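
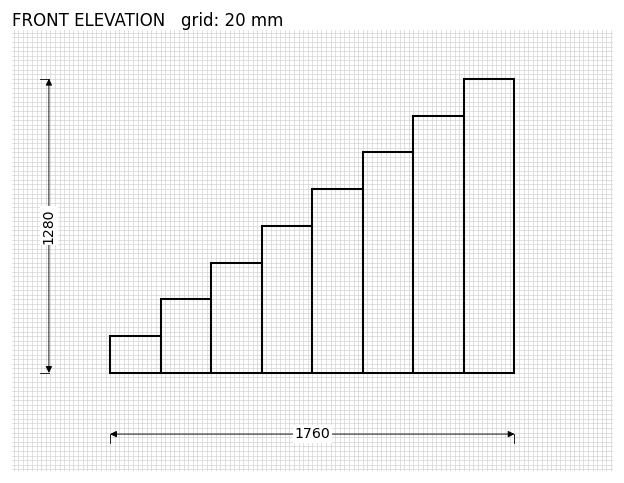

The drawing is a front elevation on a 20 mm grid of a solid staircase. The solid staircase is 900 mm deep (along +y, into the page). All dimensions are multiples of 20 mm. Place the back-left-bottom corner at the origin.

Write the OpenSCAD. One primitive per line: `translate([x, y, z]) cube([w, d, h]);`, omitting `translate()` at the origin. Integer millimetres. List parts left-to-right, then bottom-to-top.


cube([220, 900, 160]);
translate([220, 0, 0]) cube([220, 900, 320]);
translate([440, 0, 0]) cube([220, 900, 480]);
translate([660, 0, 0]) cube([220, 900, 640]);
translate([880, 0, 0]) cube([220, 900, 800]);
translate([1100, 0, 0]) cube([220, 900, 960]);
translate([1320, 0, 0]) cube([220, 900, 1120]);
translate([1540, 0, 0]) cube([220, 900, 1280]);


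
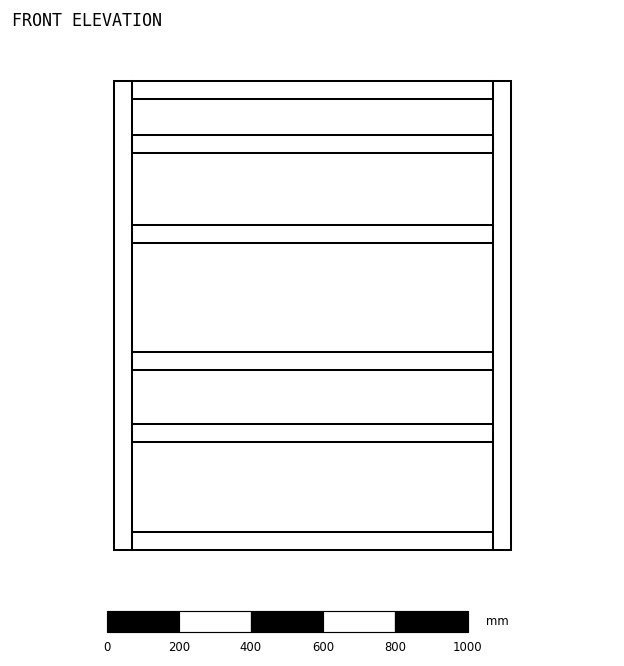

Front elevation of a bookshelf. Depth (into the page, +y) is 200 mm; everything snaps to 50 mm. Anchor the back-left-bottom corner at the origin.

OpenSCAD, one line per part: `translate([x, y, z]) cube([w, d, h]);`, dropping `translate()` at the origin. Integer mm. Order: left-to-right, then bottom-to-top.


cube([50, 200, 1300]);
translate([50, 0, 0]) cube([1000, 200, 50]);
translate([50, 0, 300]) cube([1000, 200, 50]);
translate([50, 0, 500]) cube([1000, 200, 50]);
translate([50, 0, 850]) cube([1000, 200, 50]);
translate([50, 0, 1100]) cube([1000, 200, 50]);
translate([50, 0, 1250]) cube([1000, 200, 50]);
translate([1050, 0, 0]) cube([50, 200, 1300]);


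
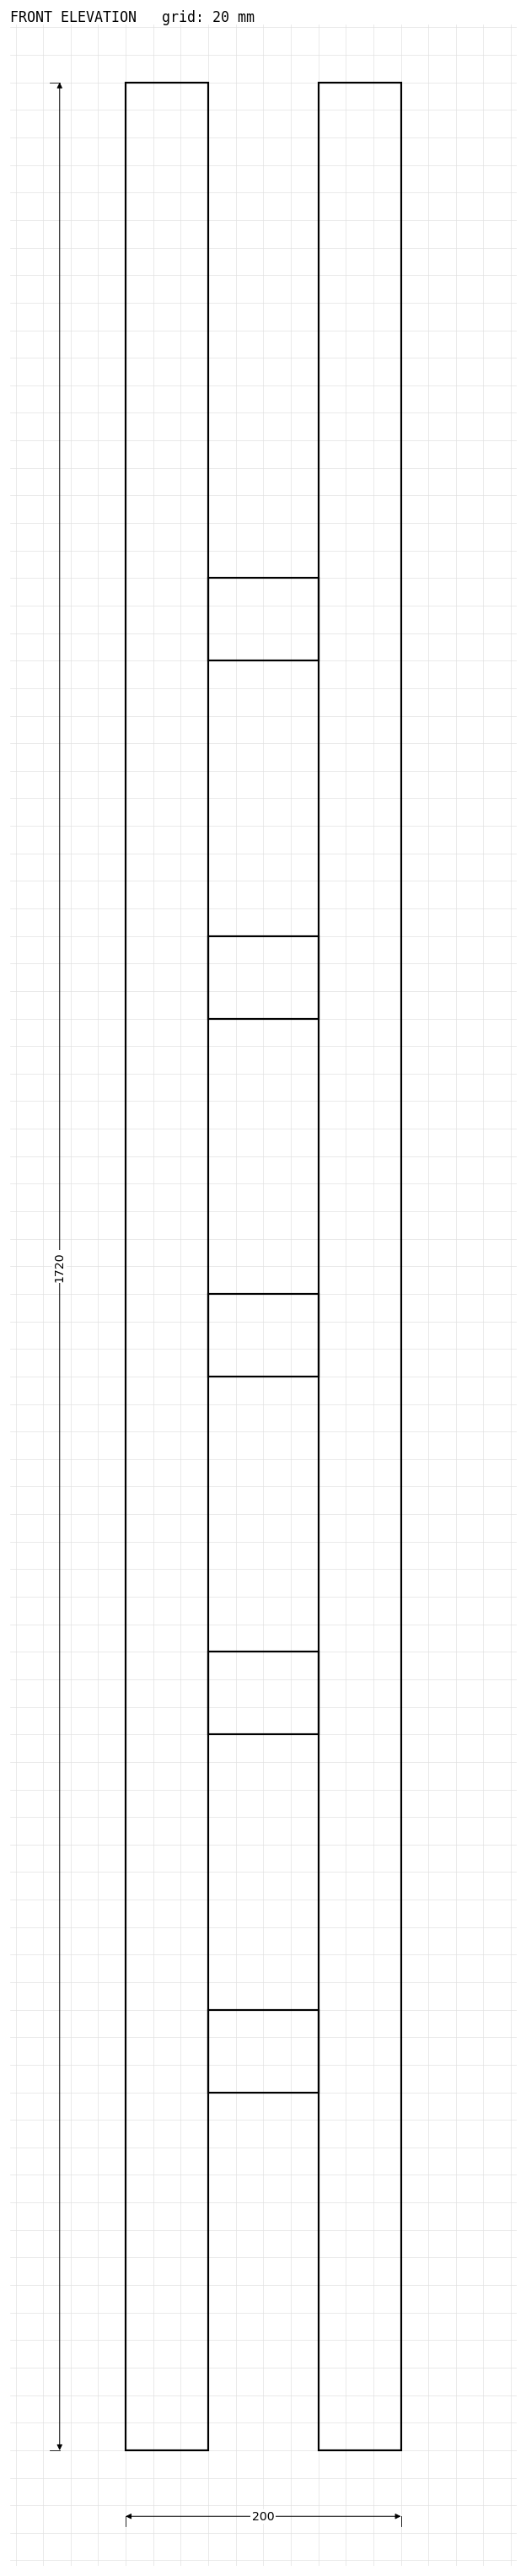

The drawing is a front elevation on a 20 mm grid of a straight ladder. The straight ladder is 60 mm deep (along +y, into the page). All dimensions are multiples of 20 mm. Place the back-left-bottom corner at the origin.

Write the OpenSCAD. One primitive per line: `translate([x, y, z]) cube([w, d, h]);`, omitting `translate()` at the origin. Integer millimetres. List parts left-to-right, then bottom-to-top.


cube([60, 60, 1720]);
translate([60, 0, 260]) cube([80, 60, 60]);
translate([60, 0, 520]) cube([80, 60, 60]);
translate([60, 0, 780]) cube([80, 60, 60]);
translate([60, 0, 1040]) cube([80, 60, 60]);
translate([60, 0, 1300]) cube([80, 60, 60]);
translate([140, 0, 0]) cube([60, 60, 1720]);


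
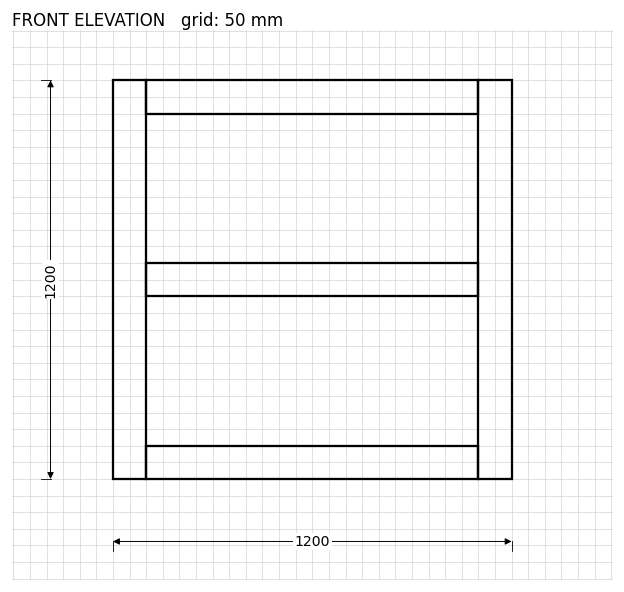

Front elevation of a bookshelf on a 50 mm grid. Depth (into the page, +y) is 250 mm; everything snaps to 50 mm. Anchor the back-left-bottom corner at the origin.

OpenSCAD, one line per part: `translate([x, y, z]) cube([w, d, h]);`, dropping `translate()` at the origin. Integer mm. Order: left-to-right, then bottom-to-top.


cube([100, 250, 1200]);
translate([100, 0, 0]) cube([1000, 250, 100]);
translate([100, 0, 550]) cube([1000, 250, 100]);
translate([100, 0, 1100]) cube([1000, 250, 100]);
translate([1100, 0, 0]) cube([100, 250, 1200]);


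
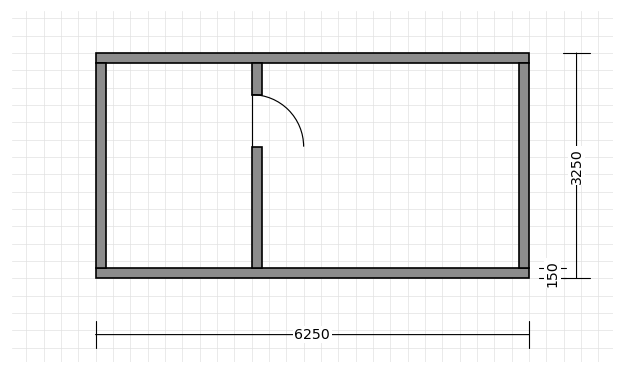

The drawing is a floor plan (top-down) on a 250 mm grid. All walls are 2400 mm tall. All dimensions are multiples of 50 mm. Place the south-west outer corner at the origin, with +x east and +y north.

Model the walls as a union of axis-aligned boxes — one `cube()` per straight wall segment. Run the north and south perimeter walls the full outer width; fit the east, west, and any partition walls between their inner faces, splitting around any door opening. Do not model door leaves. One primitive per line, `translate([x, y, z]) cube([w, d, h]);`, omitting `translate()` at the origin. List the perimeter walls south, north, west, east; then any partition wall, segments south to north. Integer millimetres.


cube([6250, 150, 2400]);
translate([0, 3100, 0]) cube([6250, 150, 2400]);
translate([0, 150, 0]) cube([150, 2950, 2400]);
translate([6100, 150, 0]) cube([150, 2950, 2400]);
translate([2250, 150, 0]) cube([150, 1750, 2400]);
translate([2250, 2650, 0]) cube([150, 450, 2400]);


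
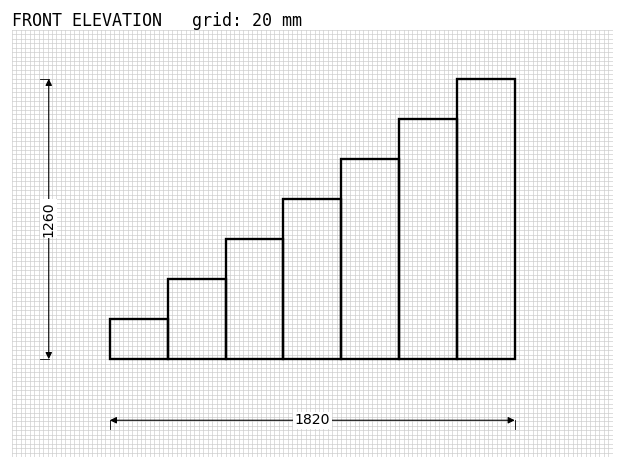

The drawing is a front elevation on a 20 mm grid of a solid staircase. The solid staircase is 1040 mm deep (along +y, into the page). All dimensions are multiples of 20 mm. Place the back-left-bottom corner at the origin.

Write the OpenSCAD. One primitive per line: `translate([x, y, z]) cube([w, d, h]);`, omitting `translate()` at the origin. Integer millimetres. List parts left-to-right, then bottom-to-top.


cube([260, 1040, 180]);
translate([260, 0, 0]) cube([260, 1040, 360]);
translate([520, 0, 0]) cube([260, 1040, 540]);
translate([780, 0, 0]) cube([260, 1040, 720]);
translate([1040, 0, 0]) cube([260, 1040, 900]);
translate([1300, 0, 0]) cube([260, 1040, 1080]);
translate([1560, 0, 0]) cube([260, 1040, 1260]);


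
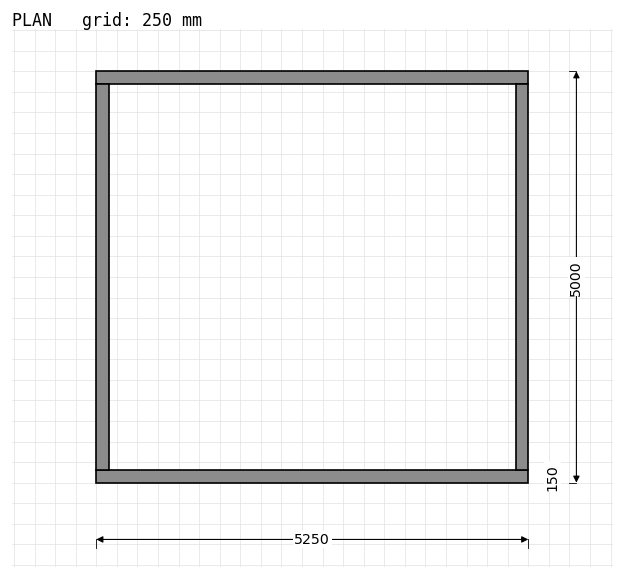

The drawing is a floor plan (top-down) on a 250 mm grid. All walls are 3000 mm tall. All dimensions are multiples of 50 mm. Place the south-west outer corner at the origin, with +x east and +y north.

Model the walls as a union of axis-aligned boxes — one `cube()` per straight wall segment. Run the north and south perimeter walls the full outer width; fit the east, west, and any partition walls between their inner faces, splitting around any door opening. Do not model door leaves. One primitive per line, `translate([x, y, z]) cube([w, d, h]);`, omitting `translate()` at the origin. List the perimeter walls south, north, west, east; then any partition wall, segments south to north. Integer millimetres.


cube([5250, 150, 3000]);
translate([0, 4850, 0]) cube([5250, 150, 3000]);
translate([0, 150, 0]) cube([150, 4700, 3000]);
translate([5100, 150, 0]) cube([150, 4700, 3000]);


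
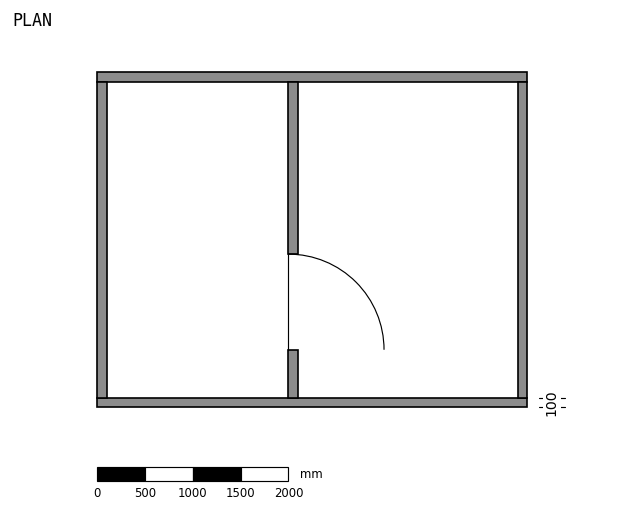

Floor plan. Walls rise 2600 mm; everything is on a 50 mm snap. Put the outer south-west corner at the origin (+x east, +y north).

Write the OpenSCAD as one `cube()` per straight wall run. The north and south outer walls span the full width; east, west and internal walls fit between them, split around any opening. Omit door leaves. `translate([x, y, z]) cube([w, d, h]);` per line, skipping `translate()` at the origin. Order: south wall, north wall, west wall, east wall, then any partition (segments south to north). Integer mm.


cube([4500, 100, 2600]);
translate([0, 3400, 0]) cube([4500, 100, 2600]);
translate([0, 100, 0]) cube([100, 3300, 2600]);
translate([4400, 100, 0]) cube([100, 3300, 2600]);
translate([2000, 100, 0]) cube([100, 500, 2600]);
translate([2000, 1600, 0]) cube([100, 1800, 2600]);


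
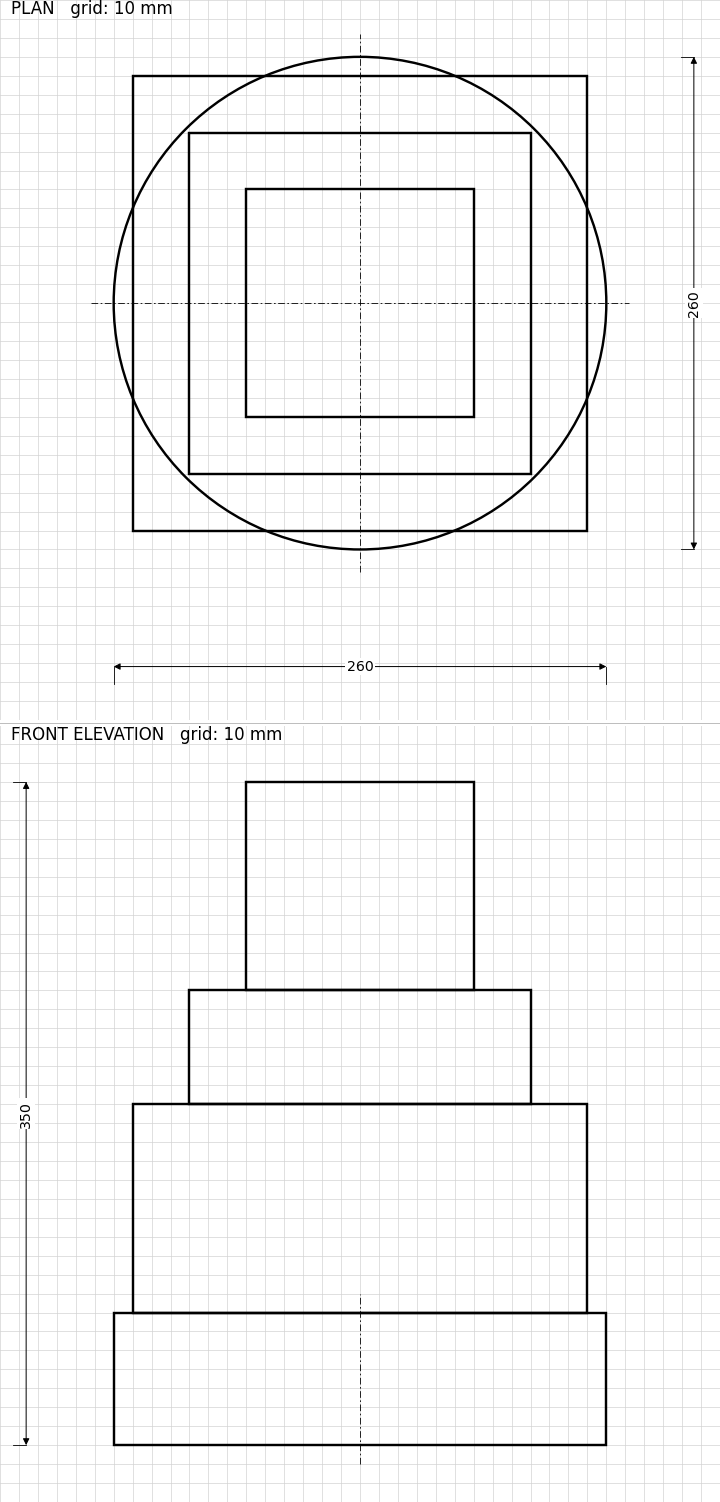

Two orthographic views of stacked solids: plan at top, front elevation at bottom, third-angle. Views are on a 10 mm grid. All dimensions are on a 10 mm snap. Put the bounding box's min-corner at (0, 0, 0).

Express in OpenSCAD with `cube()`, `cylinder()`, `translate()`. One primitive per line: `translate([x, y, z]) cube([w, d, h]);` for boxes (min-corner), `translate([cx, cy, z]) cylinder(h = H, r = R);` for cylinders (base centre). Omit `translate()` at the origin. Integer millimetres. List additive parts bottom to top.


translate([130, 130, 0]) cylinder(h = 70, r = 130);
translate([10, 10, 70]) cube([240, 240, 110]);
translate([40, 40, 180]) cube([180, 180, 60]);
translate([70, 70, 240]) cube([120, 120, 110]);


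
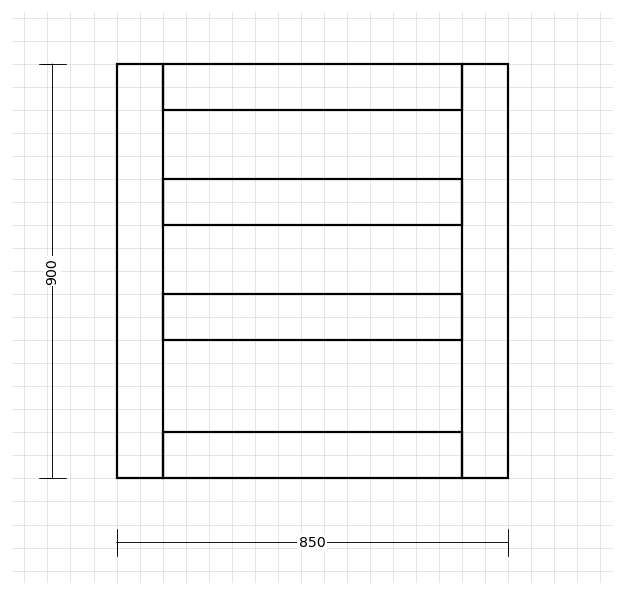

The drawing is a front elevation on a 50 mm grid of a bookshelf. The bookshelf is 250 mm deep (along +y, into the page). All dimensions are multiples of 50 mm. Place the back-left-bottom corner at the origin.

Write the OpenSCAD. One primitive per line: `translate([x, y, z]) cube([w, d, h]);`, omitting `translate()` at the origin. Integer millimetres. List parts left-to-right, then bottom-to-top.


cube([100, 250, 900]);
translate([100, 0, 0]) cube([650, 250, 100]);
translate([100, 0, 300]) cube([650, 250, 100]);
translate([100, 0, 550]) cube([650, 250, 100]);
translate([100, 0, 800]) cube([650, 250, 100]);
translate([750, 0, 0]) cube([100, 250, 900]);


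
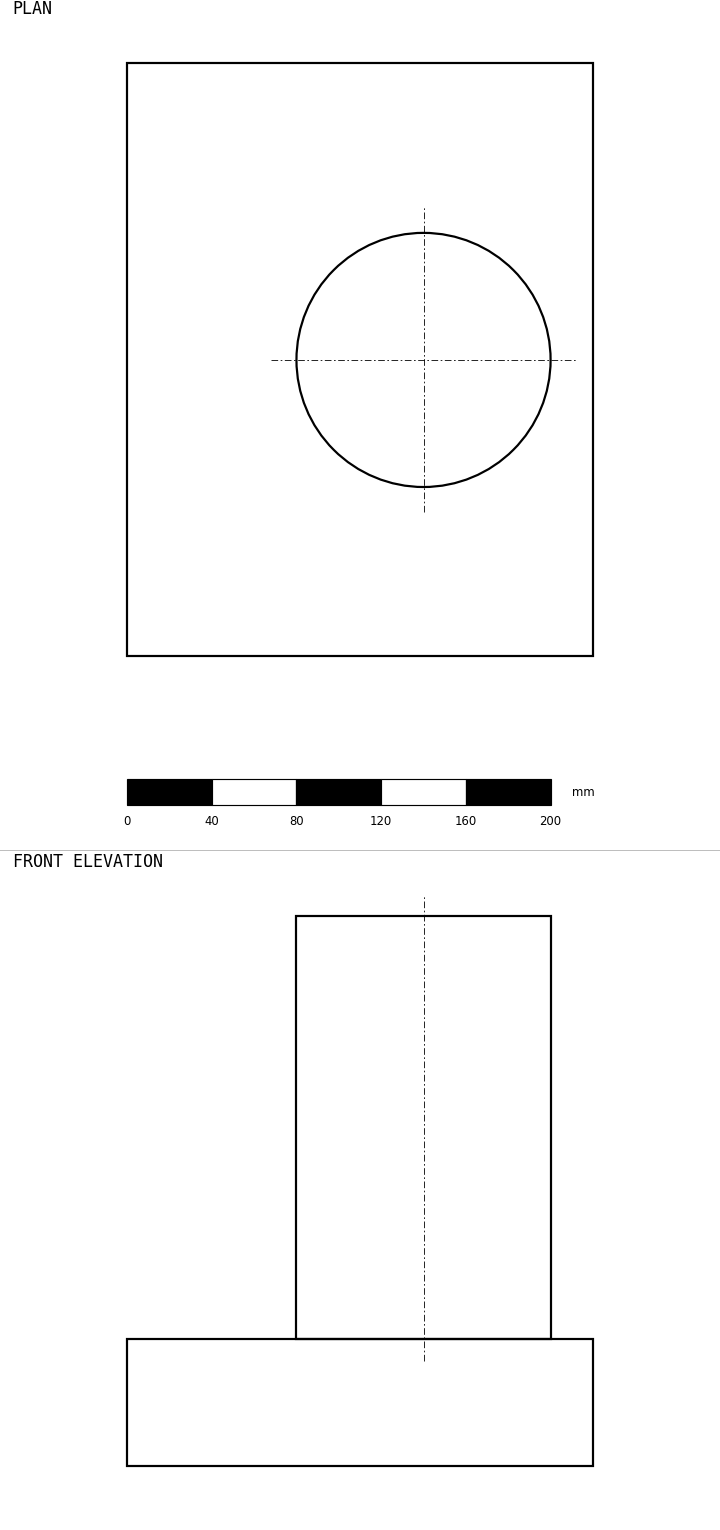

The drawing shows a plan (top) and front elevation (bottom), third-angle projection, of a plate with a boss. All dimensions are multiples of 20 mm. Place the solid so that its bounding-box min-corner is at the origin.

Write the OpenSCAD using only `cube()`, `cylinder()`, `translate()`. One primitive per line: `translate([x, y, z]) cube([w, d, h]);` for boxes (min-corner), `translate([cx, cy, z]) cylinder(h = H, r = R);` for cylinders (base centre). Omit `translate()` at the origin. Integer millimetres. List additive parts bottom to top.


cube([220, 280, 60]);
translate([140, 140, 60]) cylinder(h = 200, r = 60);


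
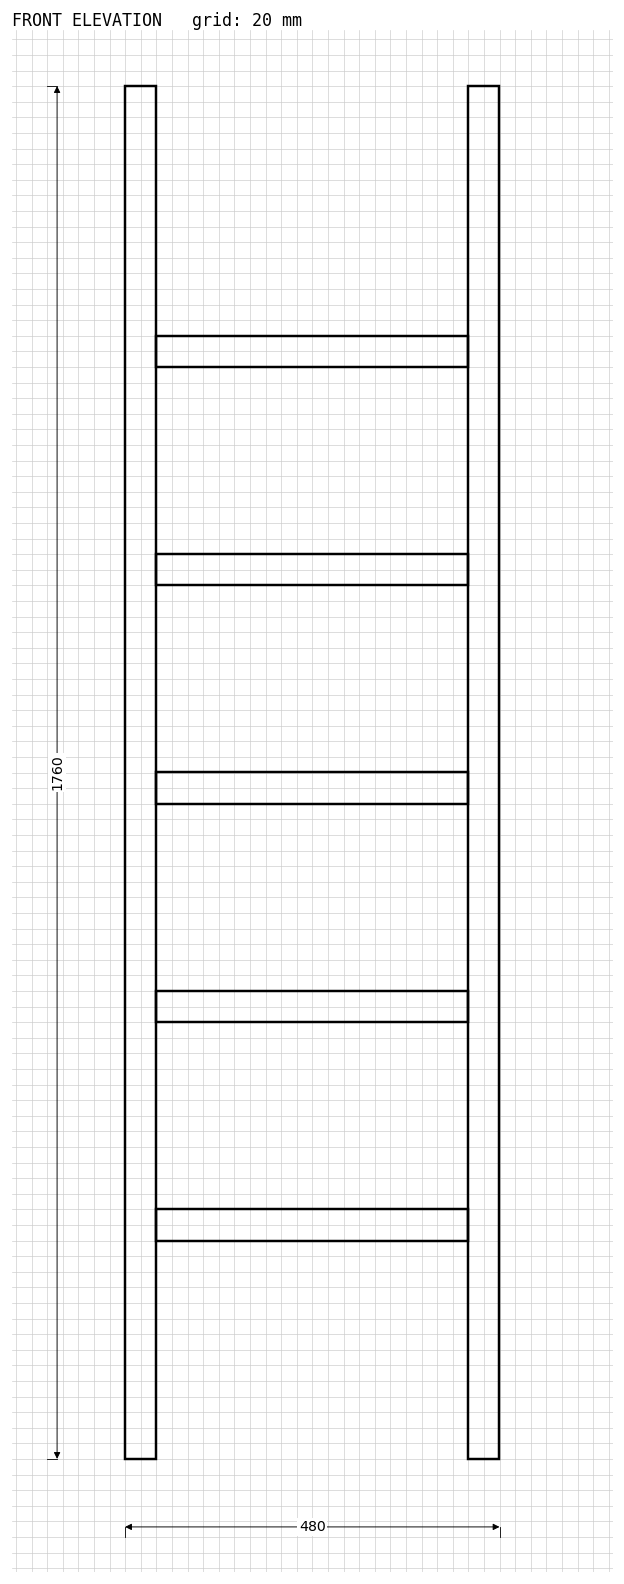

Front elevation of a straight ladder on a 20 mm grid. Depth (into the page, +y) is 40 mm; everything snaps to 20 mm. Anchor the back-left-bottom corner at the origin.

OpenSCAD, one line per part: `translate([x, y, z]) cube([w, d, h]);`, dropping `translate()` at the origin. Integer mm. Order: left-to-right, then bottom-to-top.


cube([40, 40, 1760]);
translate([40, 0, 280]) cube([400, 40, 40]);
translate([40, 0, 560]) cube([400, 40, 40]);
translate([40, 0, 840]) cube([400, 40, 40]);
translate([40, 0, 1120]) cube([400, 40, 40]);
translate([40, 0, 1400]) cube([400, 40, 40]);
translate([440, 0, 0]) cube([40, 40, 1760]);


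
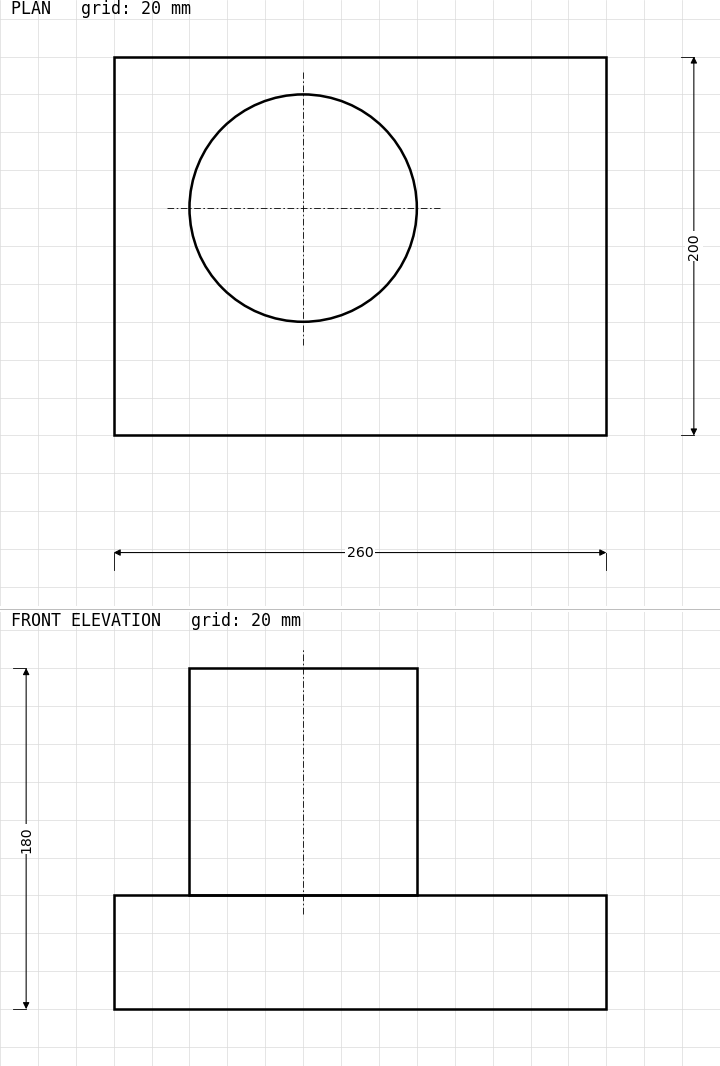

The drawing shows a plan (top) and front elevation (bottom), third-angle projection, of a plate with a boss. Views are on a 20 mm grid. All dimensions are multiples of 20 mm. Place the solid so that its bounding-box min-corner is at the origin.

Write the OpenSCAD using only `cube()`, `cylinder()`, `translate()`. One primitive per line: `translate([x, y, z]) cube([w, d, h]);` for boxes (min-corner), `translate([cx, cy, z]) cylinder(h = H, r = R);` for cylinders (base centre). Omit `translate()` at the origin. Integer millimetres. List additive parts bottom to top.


cube([260, 200, 60]);
translate([100, 120, 60]) cylinder(h = 120, r = 60);


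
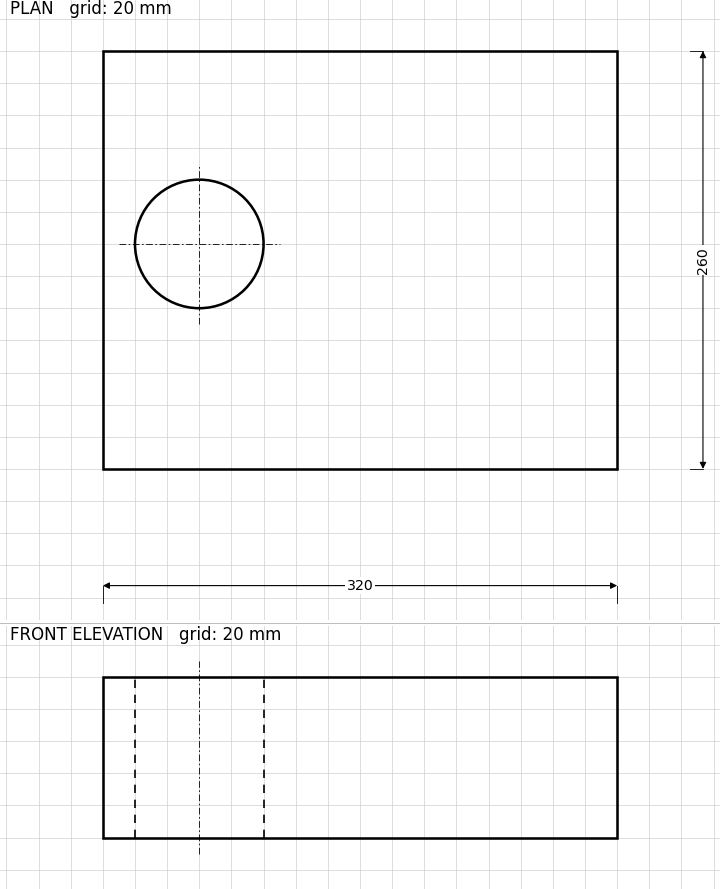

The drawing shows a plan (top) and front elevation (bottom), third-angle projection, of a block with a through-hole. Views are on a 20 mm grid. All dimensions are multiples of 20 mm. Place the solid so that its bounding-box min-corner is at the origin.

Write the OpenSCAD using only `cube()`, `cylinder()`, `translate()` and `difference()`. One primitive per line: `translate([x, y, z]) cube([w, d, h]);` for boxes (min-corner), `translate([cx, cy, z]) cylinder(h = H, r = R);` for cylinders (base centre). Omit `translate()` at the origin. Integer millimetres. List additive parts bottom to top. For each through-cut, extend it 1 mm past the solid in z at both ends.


difference() {
  cube([320, 260, 100]);
  translate([60, 140, -1]) cylinder(h = 102, r = 40);
}


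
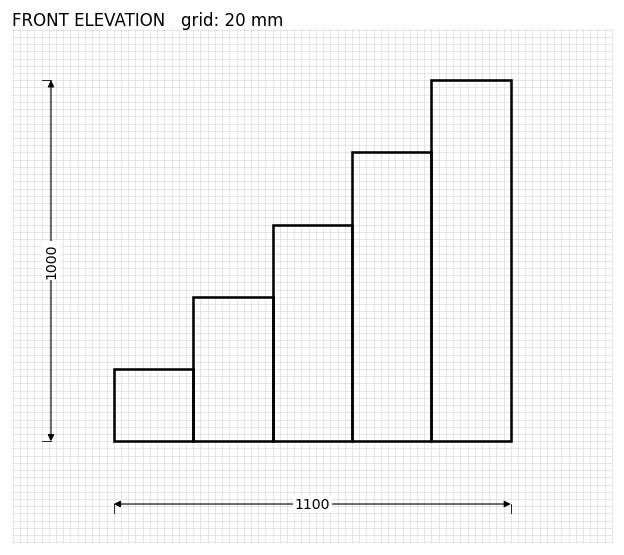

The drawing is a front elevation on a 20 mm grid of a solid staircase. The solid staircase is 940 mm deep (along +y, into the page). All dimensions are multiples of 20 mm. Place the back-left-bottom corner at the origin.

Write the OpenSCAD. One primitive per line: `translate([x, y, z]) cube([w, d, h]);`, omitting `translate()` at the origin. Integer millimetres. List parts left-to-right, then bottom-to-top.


cube([220, 940, 200]);
translate([220, 0, 0]) cube([220, 940, 400]);
translate([440, 0, 0]) cube([220, 940, 600]);
translate([660, 0, 0]) cube([220, 940, 800]);
translate([880, 0, 0]) cube([220, 940, 1000]);


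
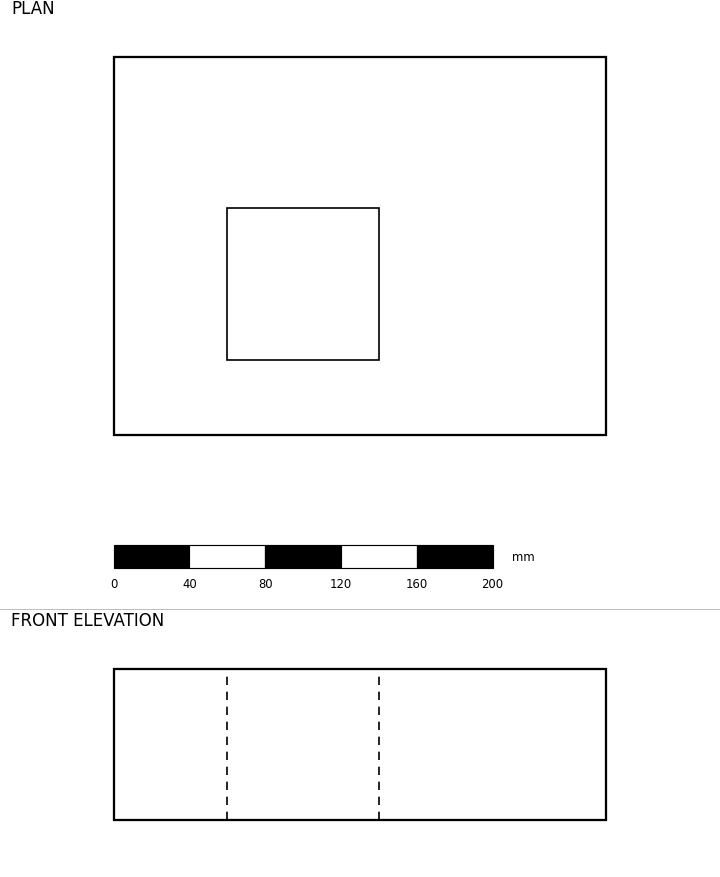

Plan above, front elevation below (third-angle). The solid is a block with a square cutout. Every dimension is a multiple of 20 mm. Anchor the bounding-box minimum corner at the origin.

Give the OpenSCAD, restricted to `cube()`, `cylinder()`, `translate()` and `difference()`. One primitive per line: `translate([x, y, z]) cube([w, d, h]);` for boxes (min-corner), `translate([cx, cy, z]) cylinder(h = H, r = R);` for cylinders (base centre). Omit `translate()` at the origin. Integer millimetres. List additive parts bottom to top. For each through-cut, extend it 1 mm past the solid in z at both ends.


difference() {
  cube([260, 200, 80]);
  translate([60, 40, -1]) cube([80, 80, 82]);
}


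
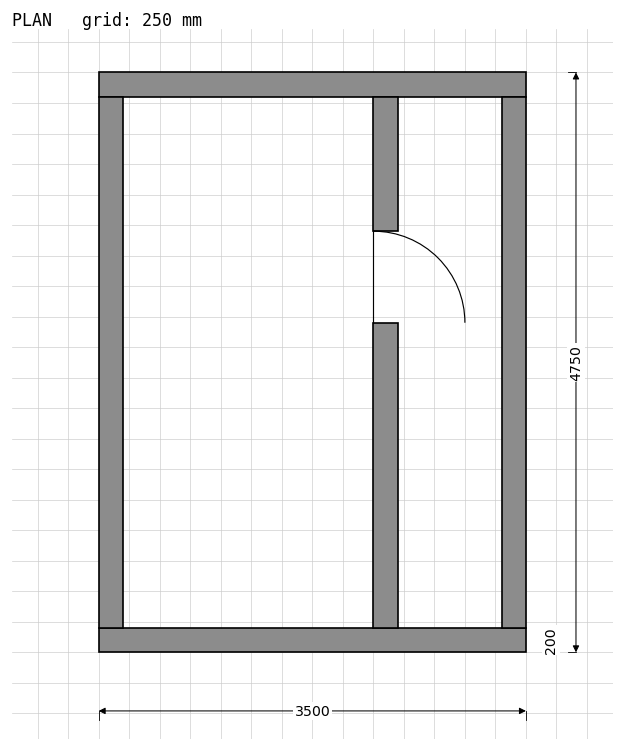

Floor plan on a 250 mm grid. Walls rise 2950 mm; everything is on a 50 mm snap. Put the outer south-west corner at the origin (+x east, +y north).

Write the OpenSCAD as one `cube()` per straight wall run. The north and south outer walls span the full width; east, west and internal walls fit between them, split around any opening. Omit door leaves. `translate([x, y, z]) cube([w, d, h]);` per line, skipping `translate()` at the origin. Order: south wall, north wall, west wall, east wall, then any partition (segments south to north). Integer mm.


cube([3500, 200, 2950]);
translate([0, 4550, 0]) cube([3500, 200, 2950]);
translate([0, 200, 0]) cube([200, 4350, 2950]);
translate([3300, 200, 0]) cube([200, 4350, 2950]);
translate([2250, 200, 0]) cube([200, 2500, 2950]);
translate([2250, 3450, 0]) cube([200, 1100, 2950]);


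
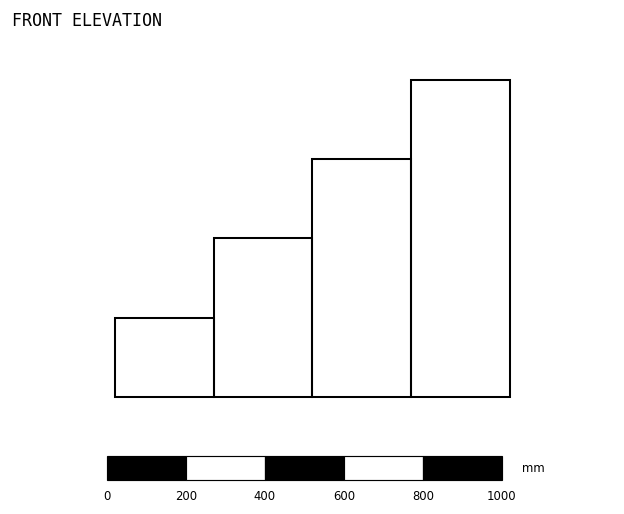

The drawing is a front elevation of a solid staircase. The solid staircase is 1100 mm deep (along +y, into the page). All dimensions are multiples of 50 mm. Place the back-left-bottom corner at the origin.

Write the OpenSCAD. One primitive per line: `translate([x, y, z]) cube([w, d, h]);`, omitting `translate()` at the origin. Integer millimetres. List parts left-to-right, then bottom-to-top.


cube([250, 1100, 200]);
translate([250, 0, 0]) cube([250, 1100, 400]);
translate([500, 0, 0]) cube([250, 1100, 600]);
translate([750, 0, 0]) cube([250, 1100, 800]);


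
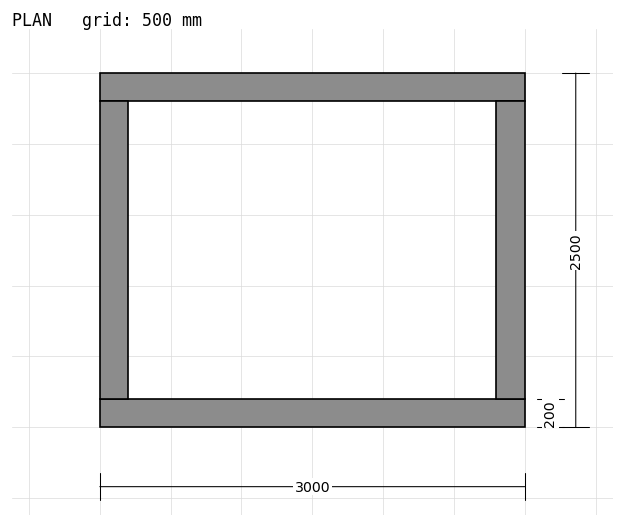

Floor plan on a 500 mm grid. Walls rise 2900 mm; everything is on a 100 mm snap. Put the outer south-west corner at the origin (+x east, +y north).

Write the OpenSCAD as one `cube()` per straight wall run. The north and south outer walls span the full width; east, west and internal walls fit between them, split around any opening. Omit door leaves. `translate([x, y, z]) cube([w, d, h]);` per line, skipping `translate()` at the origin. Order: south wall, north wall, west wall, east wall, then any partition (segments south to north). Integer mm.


cube([3000, 200, 2900]);
translate([0, 2300, 0]) cube([3000, 200, 2900]);
translate([0, 200, 0]) cube([200, 2100, 2900]);
translate([2800, 200, 0]) cube([200, 2100, 2900]);


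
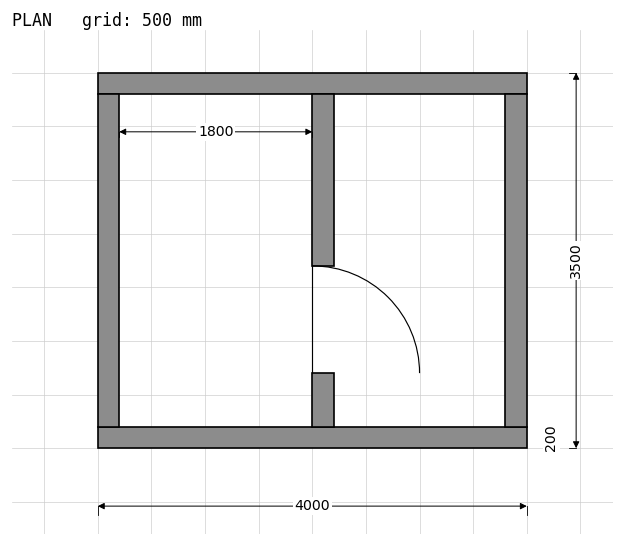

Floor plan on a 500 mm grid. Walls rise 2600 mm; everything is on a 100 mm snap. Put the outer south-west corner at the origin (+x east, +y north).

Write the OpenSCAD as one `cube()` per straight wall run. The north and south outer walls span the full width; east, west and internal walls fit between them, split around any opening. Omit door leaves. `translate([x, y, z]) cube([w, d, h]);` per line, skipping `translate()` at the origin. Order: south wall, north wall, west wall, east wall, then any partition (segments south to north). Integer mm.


cube([4000, 200, 2600]);
translate([0, 3300, 0]) cube([4000, 200, 2600]);
translate([0, 200, 0]) cube([200, 3100, 2600]);
translate([3800, 200, 0]) cube([200, 3100, 2600]);
translate([2000, 200, 0]) cube([200, 500, 2600]);
translate([2000, 1700, 0]) cube([200, 1600, 2600]);


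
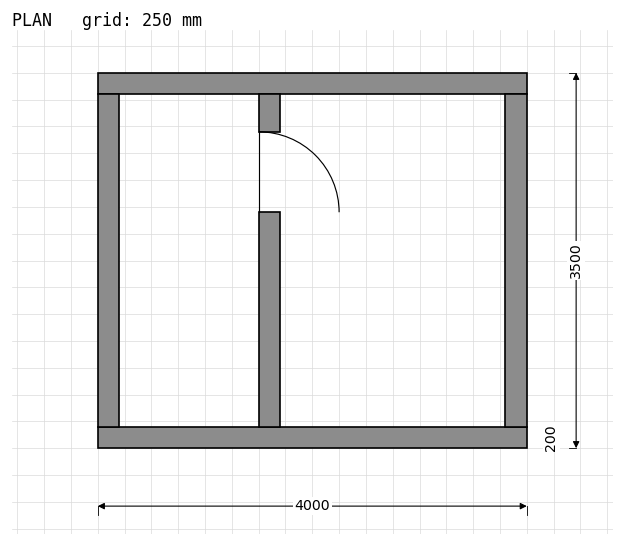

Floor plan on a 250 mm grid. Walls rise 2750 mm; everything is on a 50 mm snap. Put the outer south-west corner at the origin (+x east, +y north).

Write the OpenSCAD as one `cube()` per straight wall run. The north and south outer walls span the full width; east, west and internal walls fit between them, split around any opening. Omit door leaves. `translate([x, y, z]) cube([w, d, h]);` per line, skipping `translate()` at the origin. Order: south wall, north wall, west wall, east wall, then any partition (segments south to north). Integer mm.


cube([4000, 200, 2750]);
translate([0, 3300, 0]) cube([4000, 200, 2750]);
translate([0, 200, 0]) cube([200, 3100, 2750]);
translate([3800, 200, 0]) cube([200, 3100, 2750]);
translate([1500, 200, 0]) cube([200, 2000, 2750]);
translate([1500, 2950, 0]) cube([200, 350, 2750]);


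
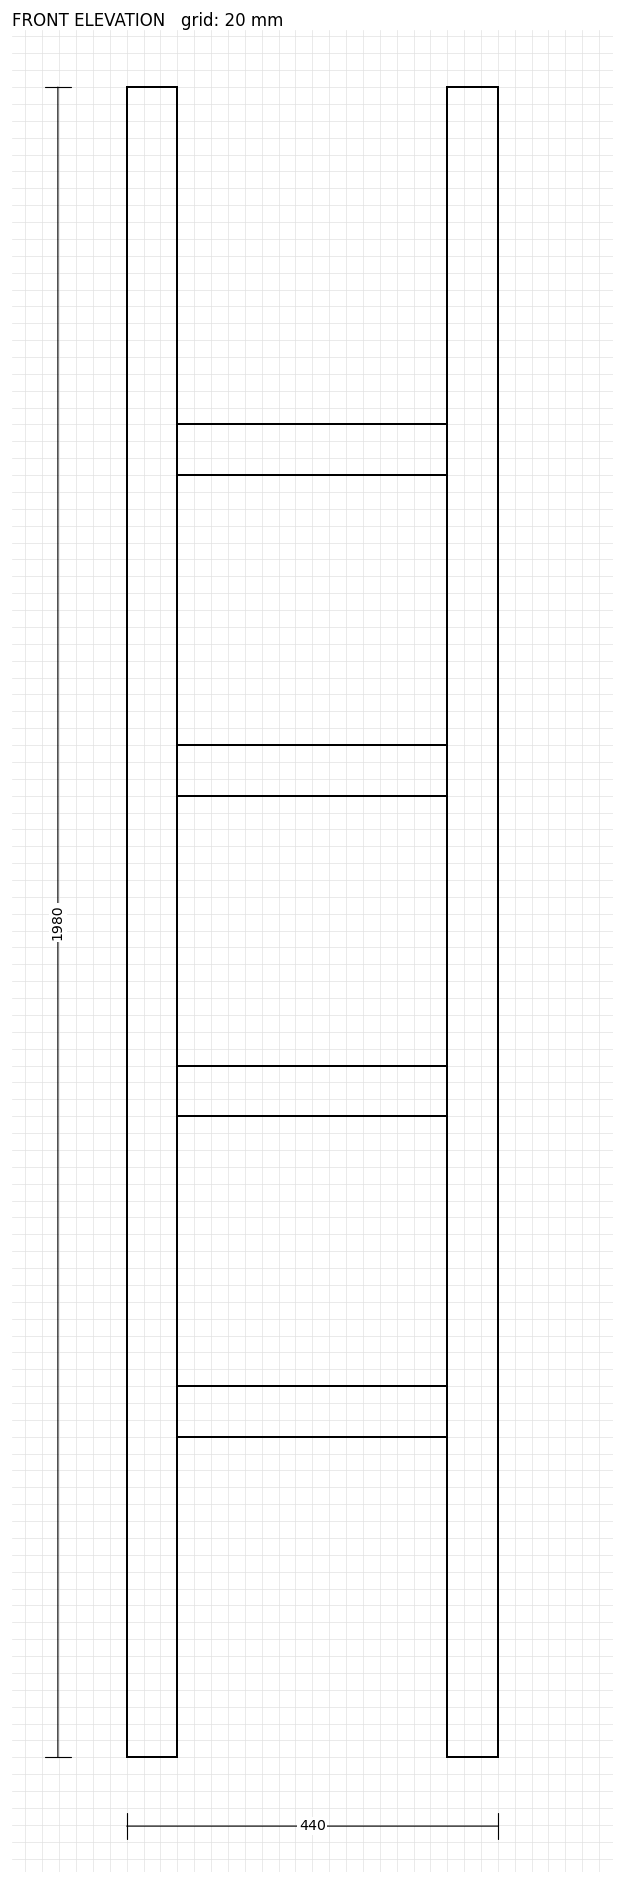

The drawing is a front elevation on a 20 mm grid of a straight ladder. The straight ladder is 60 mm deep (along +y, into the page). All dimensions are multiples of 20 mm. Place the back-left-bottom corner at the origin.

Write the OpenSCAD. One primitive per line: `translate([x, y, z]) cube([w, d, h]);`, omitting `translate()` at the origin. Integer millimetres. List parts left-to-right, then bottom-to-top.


cube([60, 60, 1980]);
translate([60, 0, 380]) cube([320, 60, 60]);
translate([60, 0, 760]) cube([320, 60, 60]);
translate([60, 0, 1140]) cube([320, 60, 60]);
translate([60, 0, 1520]) cube([320, 60, 60]);
translate([380, 0, 0]) cube([60, 60, 1980]);


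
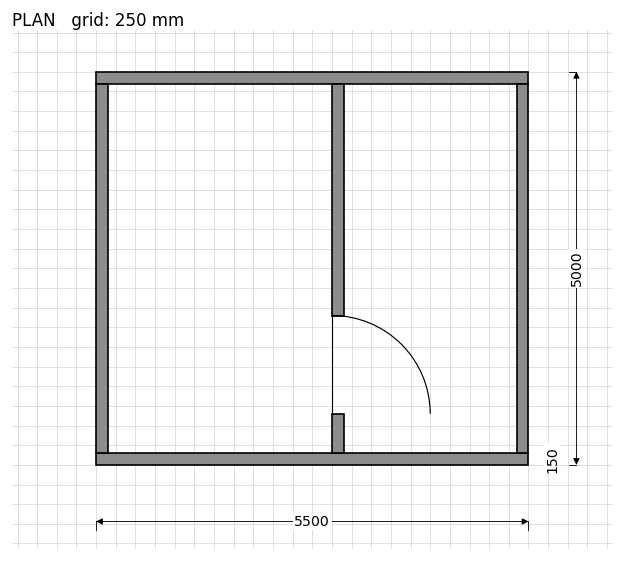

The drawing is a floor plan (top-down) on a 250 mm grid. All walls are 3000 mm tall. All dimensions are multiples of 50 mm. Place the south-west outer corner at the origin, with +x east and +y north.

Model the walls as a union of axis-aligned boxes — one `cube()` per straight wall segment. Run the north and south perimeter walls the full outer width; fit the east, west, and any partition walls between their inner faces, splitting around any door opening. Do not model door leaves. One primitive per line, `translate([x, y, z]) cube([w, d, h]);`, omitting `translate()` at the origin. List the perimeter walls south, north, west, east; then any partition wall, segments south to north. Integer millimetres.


cube([5500, 150, 3000]);
translate([0, 4850, 0]) cube([5500, 150, 3000]);
translate([0, 150, 0]) cube([150, 4700, 3000]);
translate([5350, 150, 0]) cube([150, 4700, 3000]);
translate([3000, 150, 0]) cube([150, 500, 3000]);
translate([3000, 1900, 0]) cube([150, 2950, 3000]);


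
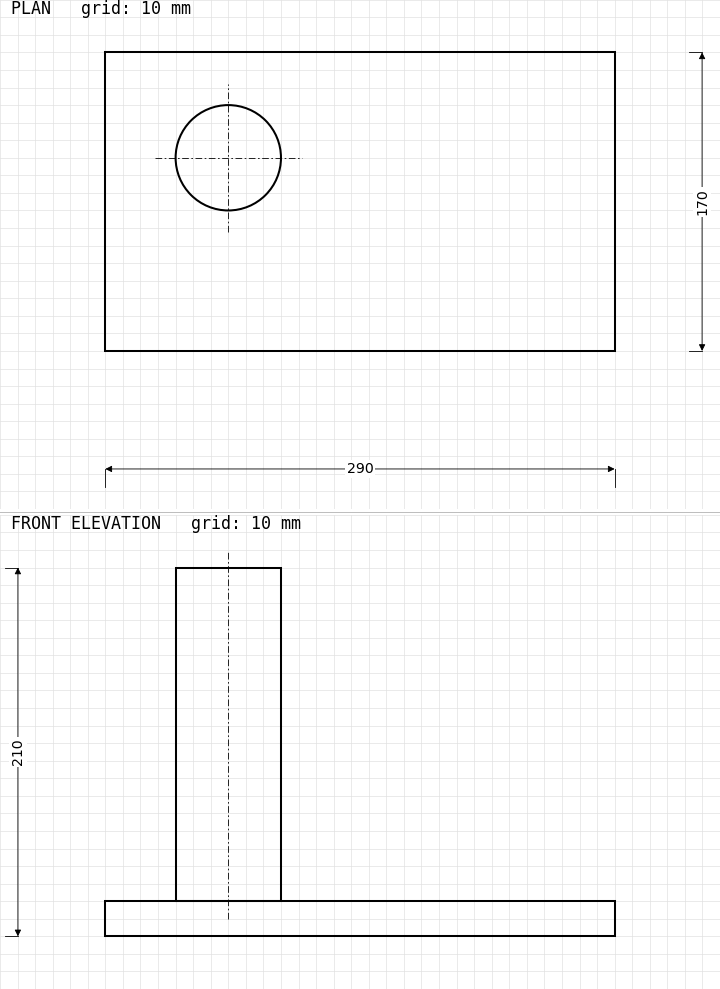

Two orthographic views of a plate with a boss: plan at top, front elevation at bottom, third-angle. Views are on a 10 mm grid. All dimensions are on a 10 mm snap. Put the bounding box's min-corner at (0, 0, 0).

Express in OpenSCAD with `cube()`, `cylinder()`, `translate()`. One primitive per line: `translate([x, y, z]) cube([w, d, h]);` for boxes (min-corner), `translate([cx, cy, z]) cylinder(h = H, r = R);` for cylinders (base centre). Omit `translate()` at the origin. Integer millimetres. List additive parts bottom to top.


cube([290, 170, 20]);
translate([70, 110, 20]) cylinder(h = 190, r = 30);


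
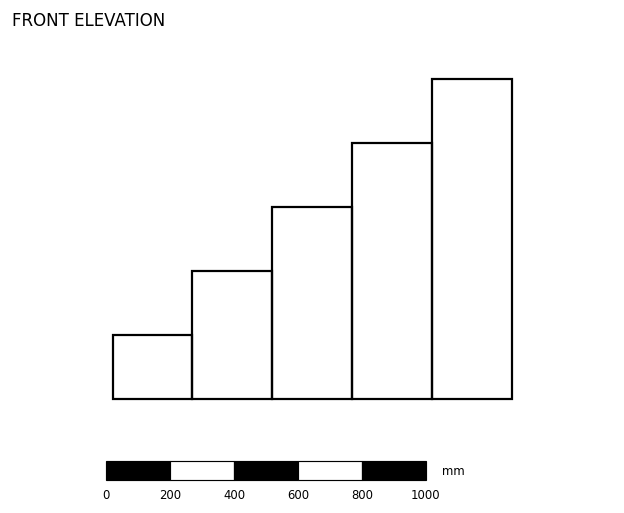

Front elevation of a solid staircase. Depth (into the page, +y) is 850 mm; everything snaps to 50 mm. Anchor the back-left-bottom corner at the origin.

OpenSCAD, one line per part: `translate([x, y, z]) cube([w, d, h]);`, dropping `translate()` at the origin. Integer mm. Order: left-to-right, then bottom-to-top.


cube([250, 850, 200]);
translate([250, 0, 0]) cube([250, 850, 400]);
translate([500, 0, 0]) cube([250, 850, 600]);
translate([750, 0, 0]) cube([250, 850, 800]);
translate([1000, 0, 0]) cube([250, 850, 1000]);


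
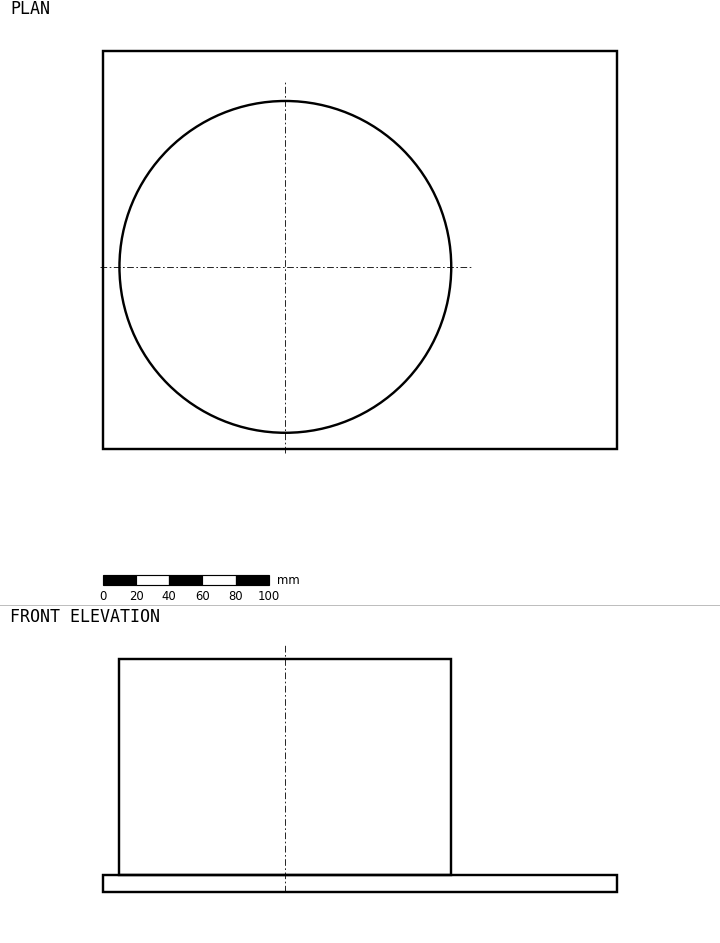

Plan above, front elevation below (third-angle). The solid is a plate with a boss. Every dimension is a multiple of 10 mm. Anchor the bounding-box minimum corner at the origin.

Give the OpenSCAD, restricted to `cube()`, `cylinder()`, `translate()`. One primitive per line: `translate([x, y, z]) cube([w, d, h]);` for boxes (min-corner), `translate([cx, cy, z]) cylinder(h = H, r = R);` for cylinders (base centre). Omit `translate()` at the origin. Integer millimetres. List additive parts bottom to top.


cube([310, 240, 10]);
translate([110, 110, 10]) cylinder(h = 130, r = 100);


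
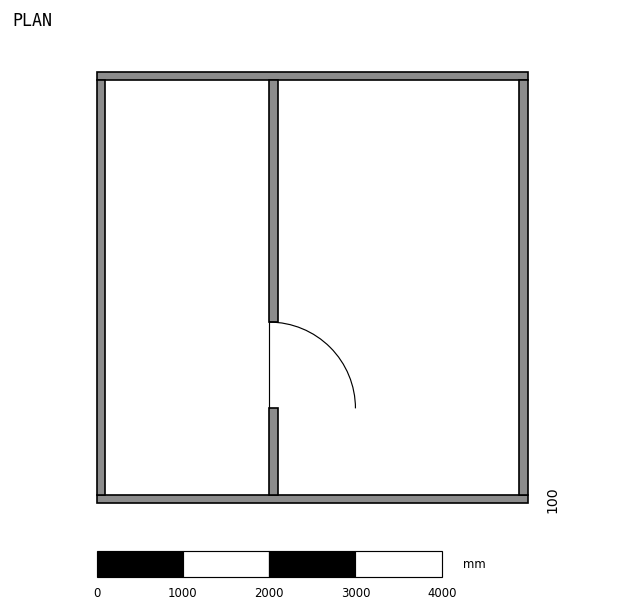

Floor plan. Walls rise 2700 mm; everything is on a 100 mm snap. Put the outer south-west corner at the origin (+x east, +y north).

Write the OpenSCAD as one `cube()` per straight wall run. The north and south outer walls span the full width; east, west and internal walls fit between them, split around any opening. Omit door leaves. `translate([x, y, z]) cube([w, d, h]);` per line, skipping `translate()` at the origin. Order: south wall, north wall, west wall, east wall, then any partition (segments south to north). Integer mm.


cube([5000, 100, 2700]);
translate([0, 4900, 0]) cube([5000, 100, 2700]);
translate([0, 100, 0]) cube([100, 4800, 2700]);
translate([4900, 100, 0]) cube([100, 4800, 2700]);
translate([2000, 100, 0]) cube([100, 1000, 2700]);
translate([2000, 2100, 0]) cube([100, 2800, 2700]);


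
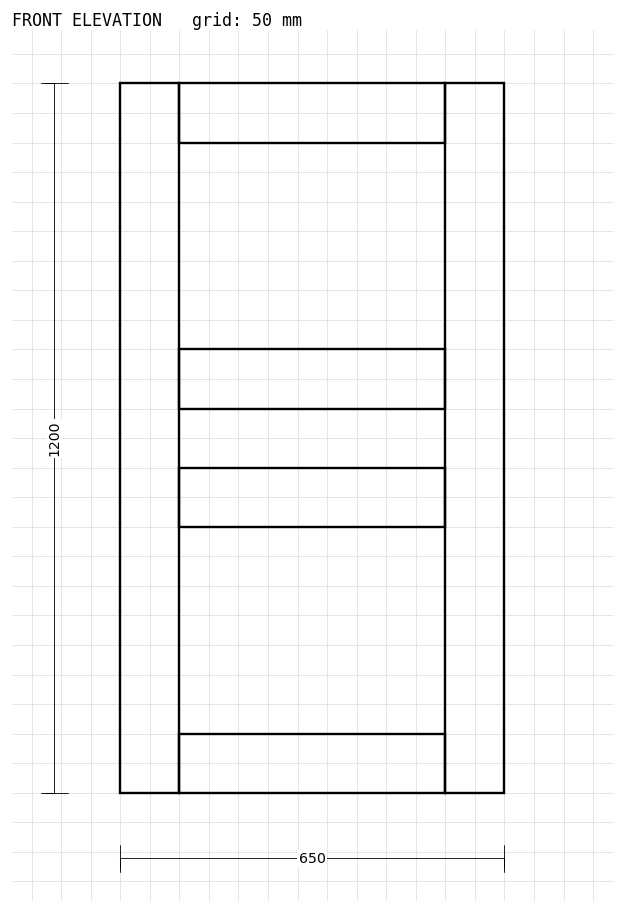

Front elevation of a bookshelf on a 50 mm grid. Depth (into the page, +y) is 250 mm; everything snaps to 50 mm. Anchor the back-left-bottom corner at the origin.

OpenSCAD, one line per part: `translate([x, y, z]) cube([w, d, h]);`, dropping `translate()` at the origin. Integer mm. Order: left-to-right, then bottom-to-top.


cube([100, 250, 1200]);
translate([100, 0, 0]) cube([450, 250, 100]);
translate([100, 0, 450]) cube([450, 250, 100]);
translate([100, 0, 650]) cube([450, 250, 100]);
translate([100, 0, 1100]) cube([450, 250, 100]);
translate([550, 0, 0]) cube([100, 250, 1200]);


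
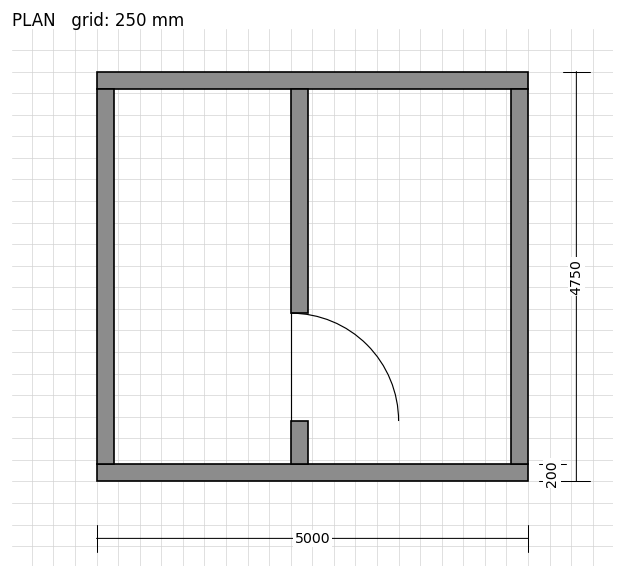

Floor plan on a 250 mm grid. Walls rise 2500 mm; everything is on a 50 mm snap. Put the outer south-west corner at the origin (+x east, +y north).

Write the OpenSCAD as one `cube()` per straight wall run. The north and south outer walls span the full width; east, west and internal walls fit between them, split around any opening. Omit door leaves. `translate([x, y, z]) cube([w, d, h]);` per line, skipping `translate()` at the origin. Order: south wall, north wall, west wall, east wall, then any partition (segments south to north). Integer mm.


cube([5000, 200, 2500]);
translate([0, 4550, 0]) cube([5000, 200, 2500]);
translate([0, 200, 0]) cube([200, 4350, 2500]);
translate([4800, 200, 0]) cube([200, 4350, 2500]);
translate([2250, 200, 0]) cube([200, 500, 2500]);
translate([2250, 1950, 0]) cube([200, 2600, 2500]);


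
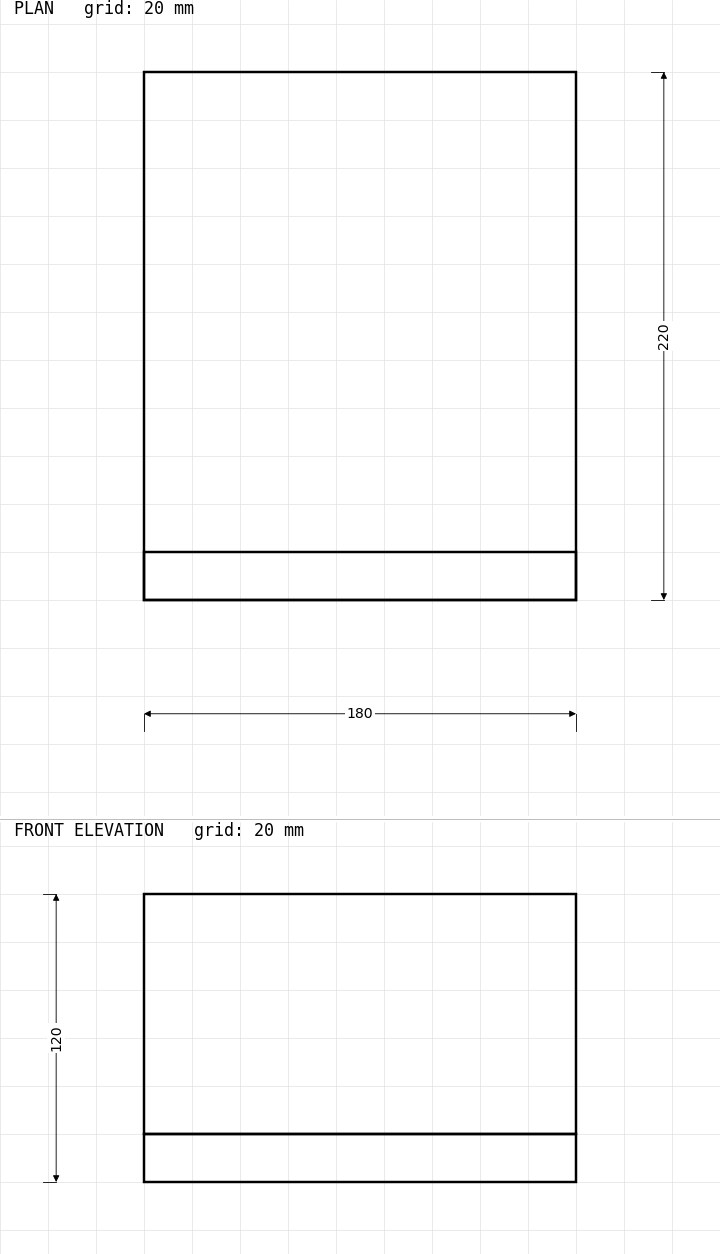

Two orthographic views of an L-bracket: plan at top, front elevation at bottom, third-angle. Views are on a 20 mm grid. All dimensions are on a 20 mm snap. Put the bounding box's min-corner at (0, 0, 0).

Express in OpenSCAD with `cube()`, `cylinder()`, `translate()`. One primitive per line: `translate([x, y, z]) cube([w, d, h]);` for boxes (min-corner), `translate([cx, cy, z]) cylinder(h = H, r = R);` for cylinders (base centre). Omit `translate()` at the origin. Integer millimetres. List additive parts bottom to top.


cube([180, 220, 20]);
translate([0, 0, 20]) cube([180, 20, 100]);


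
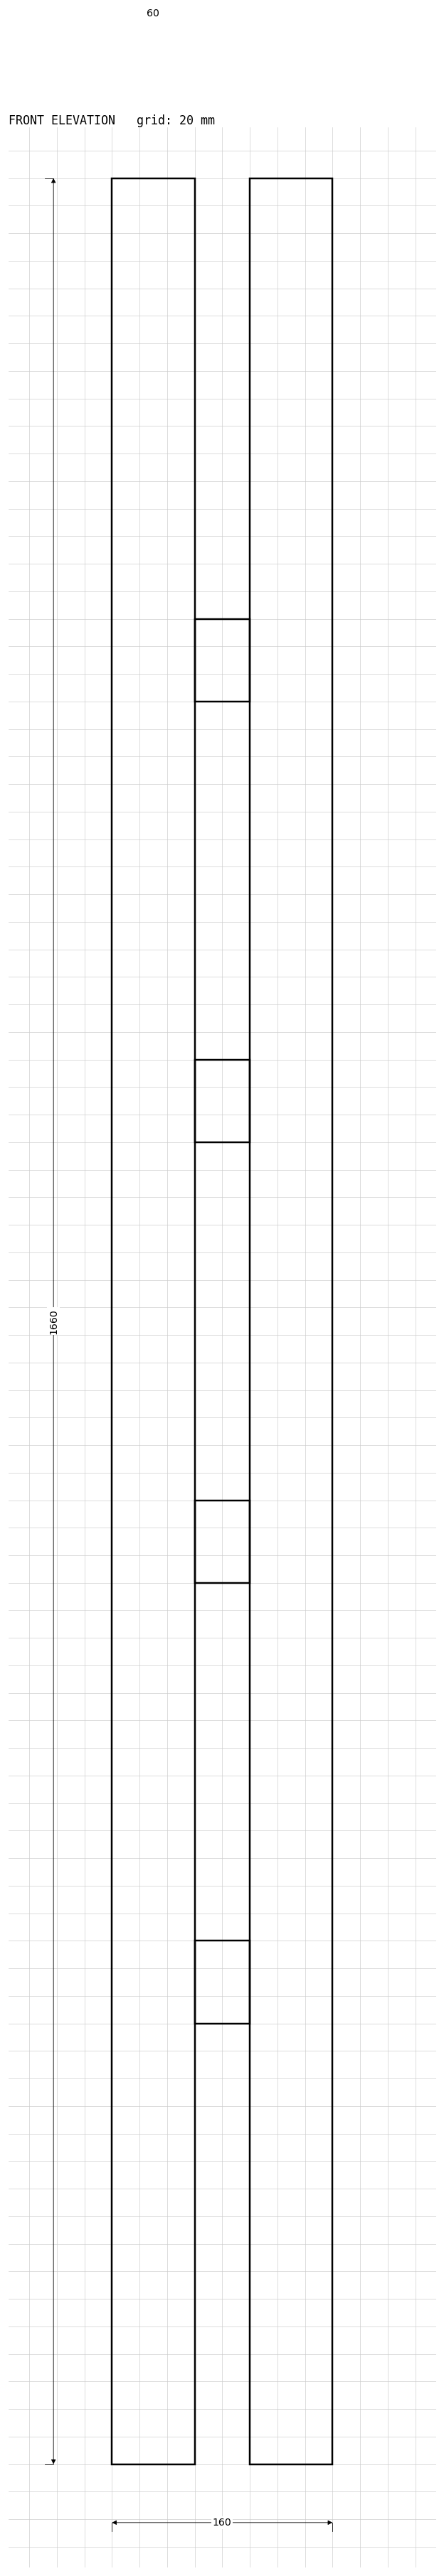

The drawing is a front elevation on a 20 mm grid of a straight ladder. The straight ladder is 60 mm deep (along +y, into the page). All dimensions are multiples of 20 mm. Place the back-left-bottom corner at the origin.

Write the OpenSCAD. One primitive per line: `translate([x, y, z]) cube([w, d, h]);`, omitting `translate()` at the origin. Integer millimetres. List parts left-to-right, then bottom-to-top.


cube([60, 60, 1660]);
translate([60, 0, 320]) cube([40, 60, 60]);
translate([60, 0, 640]) cube([40, 60, 60]);
translate([60, 0, 960]) cube([40, 60, 60]);
translate([60, 0, 1280]) cube([40, 60, 60]);
translate([100, 0, 0]) cube([60, 60, 1660]);


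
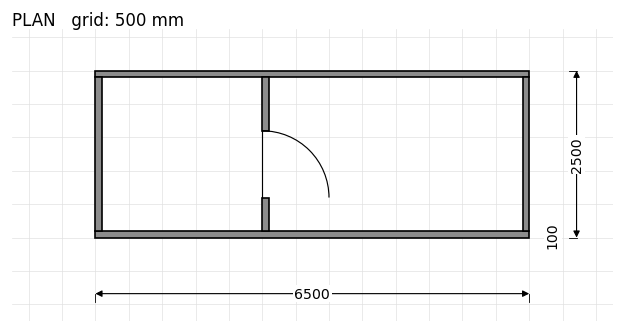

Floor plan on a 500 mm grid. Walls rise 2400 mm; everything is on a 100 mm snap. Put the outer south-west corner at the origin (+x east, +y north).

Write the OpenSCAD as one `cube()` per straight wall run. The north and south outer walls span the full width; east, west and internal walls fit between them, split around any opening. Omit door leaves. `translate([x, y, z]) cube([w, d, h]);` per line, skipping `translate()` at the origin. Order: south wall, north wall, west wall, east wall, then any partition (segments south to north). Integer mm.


cube([6500, 100, 2400]);
translate([0, 2400, 0]) cube([6500, 100, 2400]);
translate([0, 100, 0]) cube([100, 2300, 2400]);
translate([6400, 100, 0]) cube([100, 2300, 2400]);
translate([2500, 100, 0]) cube([100, 500, 2400]);
translate([2500, 1600, 0]) cube([100, 800, 2400]);


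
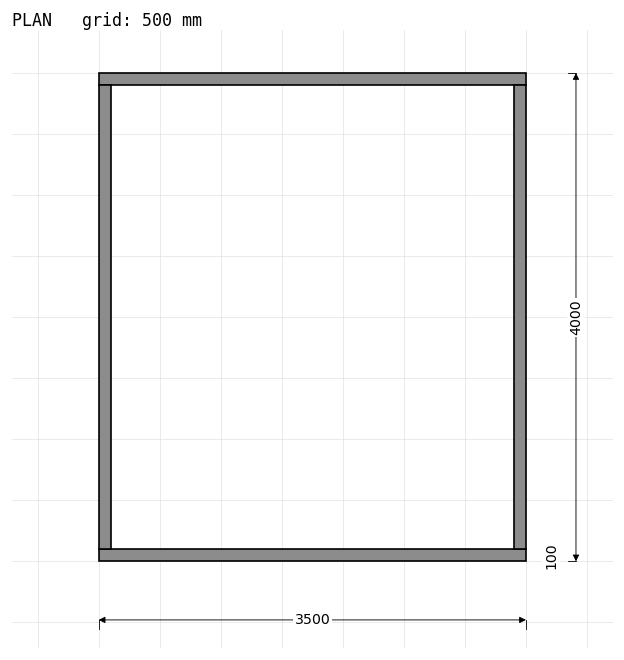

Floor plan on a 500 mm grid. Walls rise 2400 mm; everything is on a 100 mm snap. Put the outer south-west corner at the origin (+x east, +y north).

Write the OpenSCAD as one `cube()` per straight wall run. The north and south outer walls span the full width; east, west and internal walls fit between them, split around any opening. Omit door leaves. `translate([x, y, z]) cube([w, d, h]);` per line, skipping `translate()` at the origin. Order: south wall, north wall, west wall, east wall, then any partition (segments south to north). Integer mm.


cube([3500, 100, 2400]);
translate([0, 3900, 0]) cube([3500, 100, 2400]);
translate([0, 100, 0]) cube([100, 3800, 2400]);
translate([3400, 100, 0]) cube([100, 3800, 2400]);


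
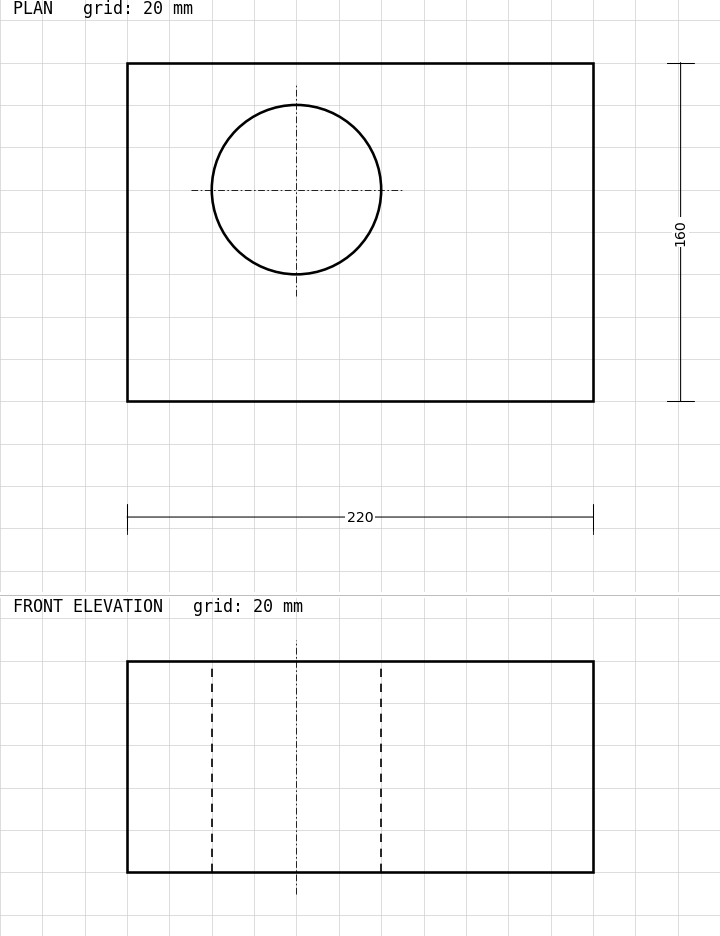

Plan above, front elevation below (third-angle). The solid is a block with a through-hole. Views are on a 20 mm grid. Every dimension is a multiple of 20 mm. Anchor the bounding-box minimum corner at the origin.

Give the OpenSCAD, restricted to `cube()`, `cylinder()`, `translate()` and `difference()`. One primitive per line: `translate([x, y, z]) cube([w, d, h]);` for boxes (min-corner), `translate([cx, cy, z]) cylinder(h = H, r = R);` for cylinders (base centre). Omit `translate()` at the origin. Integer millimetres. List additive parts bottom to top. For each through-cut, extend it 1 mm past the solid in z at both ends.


difference() {
  cube([220, 160, 100]);
  translate([80, 100, -1]) cylinder(h = 102, r = 40);
}


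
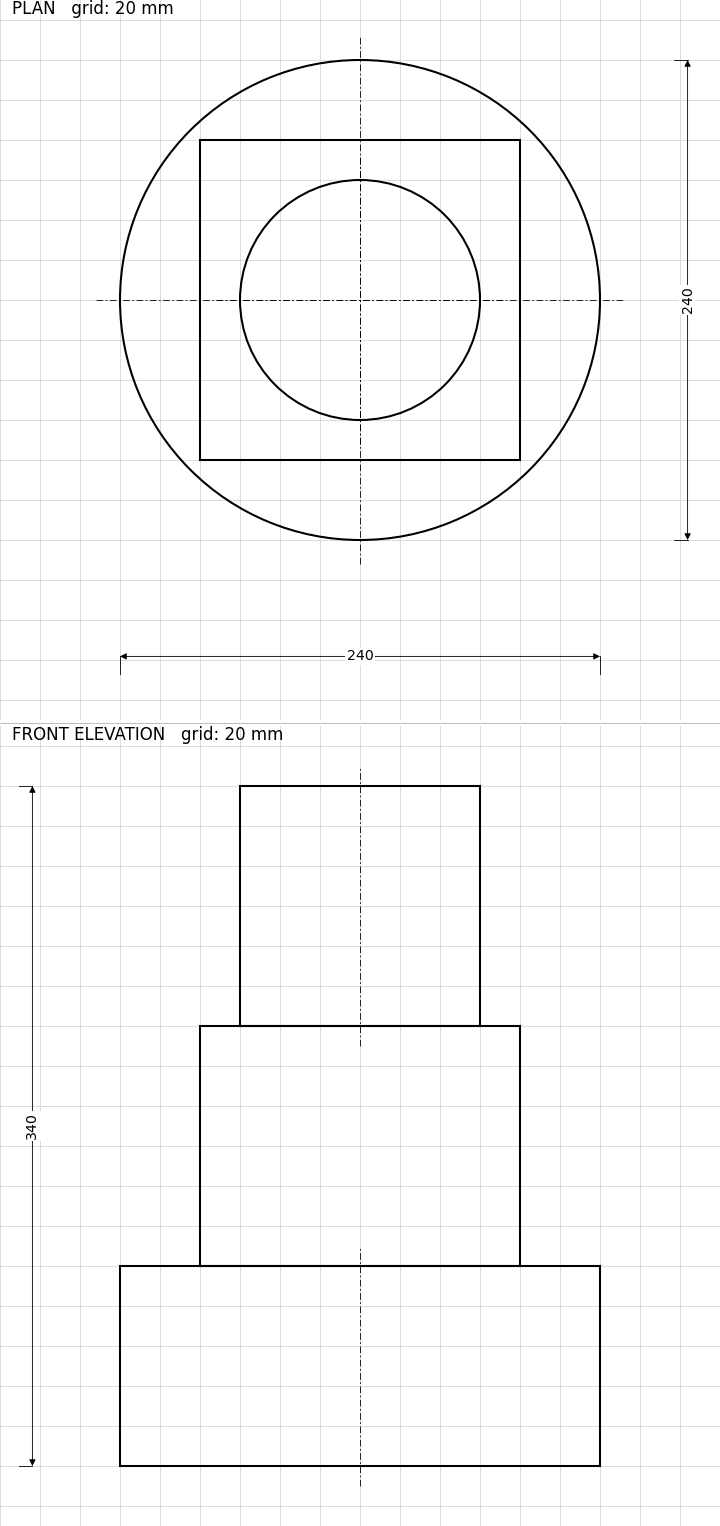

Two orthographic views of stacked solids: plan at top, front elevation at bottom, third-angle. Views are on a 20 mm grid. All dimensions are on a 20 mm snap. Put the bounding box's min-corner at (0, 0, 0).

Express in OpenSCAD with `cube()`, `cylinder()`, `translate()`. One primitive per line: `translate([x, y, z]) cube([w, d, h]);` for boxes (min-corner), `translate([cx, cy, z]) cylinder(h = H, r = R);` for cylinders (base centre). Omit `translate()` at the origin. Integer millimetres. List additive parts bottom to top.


translate([120, 120, 0]) cylinder(h = 100, r = 120);
translate([40, 40, 100]) cube([160, 160, 120]);
translate([120, 120, 220]) cylinder(h = 120, r = 60);


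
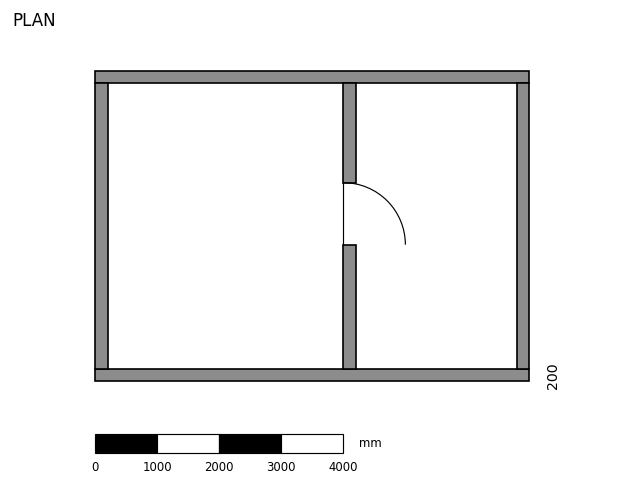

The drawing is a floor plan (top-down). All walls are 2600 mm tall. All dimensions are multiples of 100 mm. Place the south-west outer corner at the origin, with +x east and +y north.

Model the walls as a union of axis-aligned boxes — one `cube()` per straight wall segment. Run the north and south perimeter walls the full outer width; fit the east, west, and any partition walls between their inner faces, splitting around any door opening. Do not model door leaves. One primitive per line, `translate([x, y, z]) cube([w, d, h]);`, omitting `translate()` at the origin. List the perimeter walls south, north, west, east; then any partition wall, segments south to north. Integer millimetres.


cube([7000, 200, 2600]);
translate([0, 4800, 0]) cube([7000, 200, 2600]);
translate([0, 200, 0]) cube([200, 4600, 2600]);
translate([6800, 200, 0]) cube([200, 4600, 2600]);
translate([4000, 200, 0]) cube([200, 2000, 2600]);
translate([4000, 3200, 0]) cube([200, 1600, 2600]);


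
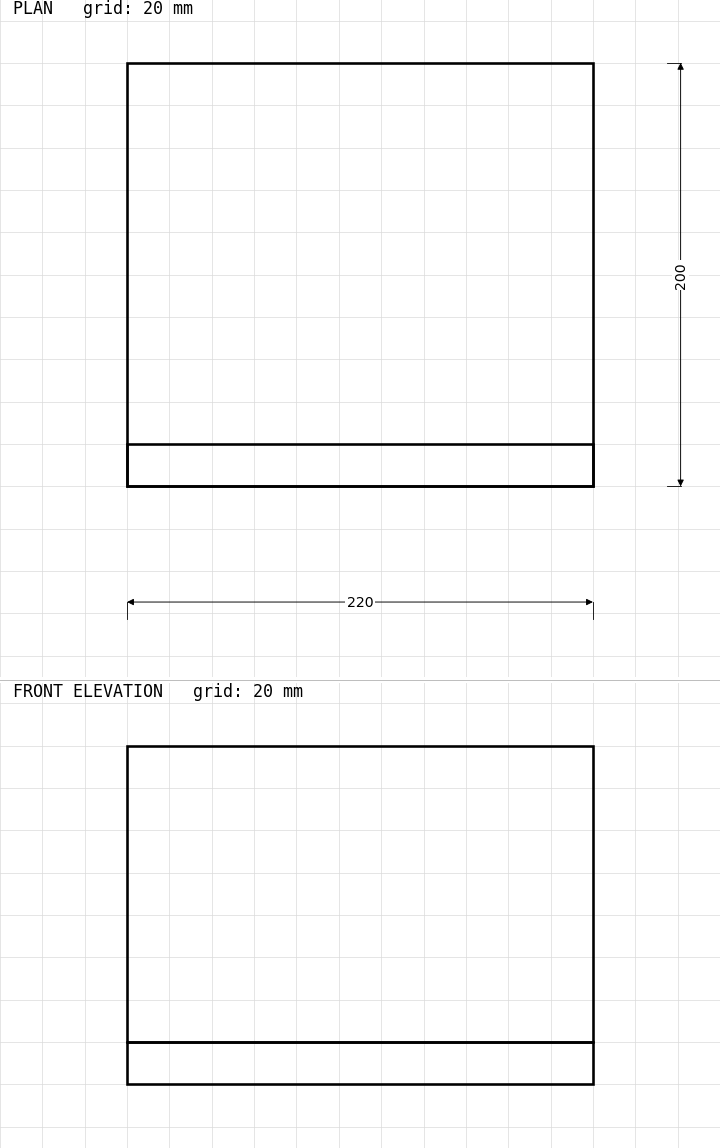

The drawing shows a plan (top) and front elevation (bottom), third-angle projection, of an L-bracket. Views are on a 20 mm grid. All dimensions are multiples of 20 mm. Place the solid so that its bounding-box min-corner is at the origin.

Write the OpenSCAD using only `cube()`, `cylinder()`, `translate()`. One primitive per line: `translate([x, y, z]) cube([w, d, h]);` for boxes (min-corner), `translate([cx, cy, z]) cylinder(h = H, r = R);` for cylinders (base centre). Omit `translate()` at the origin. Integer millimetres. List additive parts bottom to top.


cube([220, 200, 20]);
translate([0, 0, 20]) cube([220, 20, 140]);
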